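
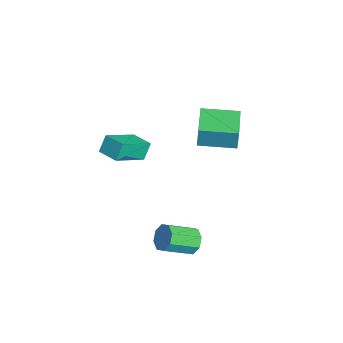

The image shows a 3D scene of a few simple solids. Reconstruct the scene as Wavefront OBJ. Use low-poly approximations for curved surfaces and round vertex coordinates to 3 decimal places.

v -4.424 2.629 0.468
v -4.341 2.691 1.804
v -3.944 4.752 0.34
v -3.861 4.814 1.676
v -2.399 2.166 0.364
v -2.316 2.228 1.7
v -1.919 4.289 0.236
v -1.836 4.351 1.572
v -0.25 -1.537 3.719
v 0.795 -3.11 4.807
v 0.781 -0.799 3.795
v 1.826 -2.373 4.883
v 0.114 -1.947 2.777
v 1.159 -3.521 3.865
v 1.145 -1.21 2.853
v 2.19 -2.783 3.941
v 3.292 0.967 -2.37
v 3.557 0.618 -3.086
v 3.893 -0.975 -2.187
v 3.628 -0.627 -1.47
v 4.033 0.902 -2.76
v 4.368 -0.691 -1.861
v 4.075 1.224 -2.206
v 4.41 -0.369 -1.306
v 3.658 1.395 -1.747
v 3.994 -0.198 -0.847
v 3.027 1.315 -1.653
v 3.363 -0.278 -0.754
v 2.552 1.031 -1.979
v 2.887 -0.562 -1.08
v 2.51 0.709 -2.534
v 2.845 -0.884 -1.634
v 2.926 0.538 -2.993
v 3.262 -1.055 -2.093
f 2 4 1
f 5 2 1
f 1 4 3
f 3 5 1
f 2 8 4
f 6 2 5
f 6 8 2
f 4 8 3
f 7 5 3
f 3 8 7
f 7 6 5
f 8 6 7
f 10 12 9
f 13 10 9
f 9 12 11
f 11 13 9
f 10 16 12
f 14 10 13
f 14 16 10
f 12 16 11
f 15 13 11
f 11 16 15
f 15 14 13
f 16 14 15
f 18 17 21
f 18 21 19
f 19 21 22
f 19 22 20
f 21 17 23
f 21 23 22
f 22 23 24
f 22 24 20
f 23 17 25
f 23 25 24
f 24 25 26
f 24 26 20
f 25 17 27
f 25 27 26
f 26 27 28
f 26 28 20
f 27 17 29
f 27 29 28
f 28 29 30
f 28 30 20
f 29 17 31
f 29 31 30
f 30 31 32
f 30 32 20
f 31 17 33
f 31 33 32
f 32 33 34
f 32 34 20
f 33 17 18
f 33 18 34
f 34 18 19
f 34 19 20



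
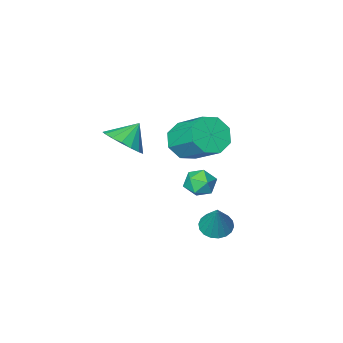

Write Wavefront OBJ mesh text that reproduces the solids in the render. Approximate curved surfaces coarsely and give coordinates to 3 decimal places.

v -2.761 -1.353 -3.654
v -2.288 -1.026 -4.225
v -1.872 -2.294 -3.455
v -1.399 -1.967 -4.026
v -1.514 -1.579 -3.325
v -2.064 -0.998 -3.448
v -2.096 -2.322 -4.232
v -2.646 -1.741 -4.355
v -1.878 -1.626 -4.582
v -1.517 -1.166 -4.021
v -2.643 -2.154 -3.659
v -2.282 -1.694 -3.098
v -0.181 2.829 -3.216
v 0.416 2.412 -3.174
v 0.241 3.591 -1.664
v 0.523 2.675 -3.332
v 0.49 2.969 -3.467
v 0.325 3.235 -3.552
v 0.059 3.42 -3.571
v -0.255 3.489 -3.52
v -0.553 3.427 -3.408
v -0.778 3.247 -3.259
v -0.885 2.984 -3.101
v -0.852 2.69 -2.966
v -0.687 2.424 -2.88
v -0.421 2.238 -2.861
v -0.107 2.17 -2.913
v 0.191 2.231 -3.024
v 2.915 0.645 1.537
v 3.636 0.473 2.193
v 2.105 0.555 2.403
v 3.589 0.944 2.197
v 3.387 1.347 2.05
v 3.078 1.589 1.786
v 2.731 1.615 1.464
v 2.426 1.418 1.159
v 2.234 1.044 0.94
v 2.197 0.579 0.858
v 2.325 0.129 0.932
v 2.589 -0.203 1.144
v 2.927 -0.341 1.446
v 3.262 -0.253 1.769
v 3.518 0.041 2.038
v -2.04 -2.741 -1.727
v -1.24 -3.042 -1.135
v -1.5 -1.419 0.04
v -2.3 -1.119 -0.553
v -1.014 -2.571 -1.736
v -1.274 -0.948 -0.561
v -1.389 -2.2 -2.331
v -1.65 -0.577 -1.157
v -2.146 -2.146 -2.573
v -2.406 -0.523 -1.399
v -2.84 -2.441 -2.32
v -3.1 -0.818 -1.145
v -3.066 -2.912 -1.719
v -3.326 -1.289 -0.544
v -2.69 -3.283 -1.123
v -2.951 -1.66 0.051
v -1.934 -3.337 -0.881
v -2.194 -1.714 0.293
f 1 12 6
f 1 6 2
f 1 2 8
f 1 8 11
f 1 11 12
f 2 6 10
f 6 12 5
f 12 11 3
f 11 8 7
f 8 2 9
f 4 10 5
f 4 5 3
f 4 3 7
f 4 7 9
f 4 9 10
f 5 10 6
f 3 5 12
f 7 3 11
f 9 7 8
f 10 9 2
f 14 13 16
f 14 16 15
f 16 13 17
f 16 17 15
f 17 13 18
f 17 18 15
f 18 13 19
f 18 19 15
f 19 13 20
f 19 20 15
f 20 13 21
f 20 21 15
f 21 13 22
f 21 22 15
f 22 13 23
f 22 23 15
f 23 13 24
f 23 24 15
f 24 13 25
f 24 25 15
f 25 13 26
f 25 26 15
f 26 13 27
f 26 27 15
f 27 13 28
f 27 28 15
f 28 13 14
f 28 14 15
f 30 29 32
f 30 32 31
f 32 29 33
f 32 33 31
f 33 29 34
f 33 34 31
f 34 29 35
f 34 35 31
f 35 29 36
f 35 36 31
f 36 29 37
f 36 37 31
f 37 29 38
f 37 38 31
f 38 29 39
f 38 39 31
f 39 29 40
f 39 40 31
f 40 29 41
f 40 41 31
f 41 29 42
f 41 42 31
f 42 29 43
f 42 43 31
f 43 29 30
f 43 30 31
f 45 44 48
f 45 48 46
f 46 48 49
f 46 49 47
f 48 44 50
f 48 50 49
f 49 50 51
f 49 51 47
f 50 44 52
f 50 52 51
f 51 52 53
f 51 53 47
f 52 44 54
f 52 54 53
f 53 54 55
f 53 55 47
f 54 44 56
f 54 56 55
f 55 56 57
f 55 57 47
f 56 44 58
f 56 58 57
f 57 58 59
f 57 59 47
f 58 44 60
f 58 60 59
f 59 60 61
f 59 61 47
f 60 44 45
f 60 45 61
f 61 45 46
f 61 46 47



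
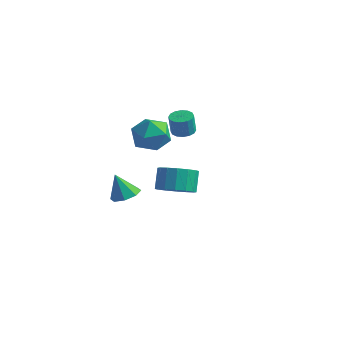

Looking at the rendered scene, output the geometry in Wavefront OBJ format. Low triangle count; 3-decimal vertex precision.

v -1.93 -1.5 -0.772
v -1.208 -1.686 -0.454
v -2.51 -1.56 0.512
v -1.309 -1.075 -0.472
v -1.774 -0.713 -0.665
v -2.33 -0.812 -0.921
v -2.651 -1.314 -1.089
v -2.55 -1.926 -1.072
v -2.086 -2.288 -0.879
v -1.53 -2.189 -0.623
v -1.411 2.992 1.564
v -0.772 2.994 1.597
v -0.83 2.87 2.709
v -1.469 2.868 2.676
v -0.861 3.312 1.628
v -0.918 3.188 2.74
v -1.097 3.544 1.642
v -1.154 3.42 2.754
v -1.417 3.628 1.635
v -1.474 3.504 2.747
v -1.736 3.542 1.609
v -1.793 3.418 2.72
v -1.968 3.308 1.571
v -2.025 3.184 2.682
v -2.05 2.99 1.531
v -2.108 2.866 2.643
v -1.962 2.672 1.5
v -2.019 2.548 2.612
v -1.726 2.44 1.486
v -1.783 2.316 2.598
v -1.406 2.356 1.493
v -1.463 2.232 2.605
v -1.087 2.442 1.52
v -1.144 2.318 2.631
v -0.855 2.676 1.558
v -0.912 2.552 2.669
v -2.193 0.716 3.379
v -1.715 1.127 2.46
v -1.285 -0.827 3.16
v -0.807 -0.416 2.241
v -0.543 0.001 3.24
v -1.104 0.954 3.375
v -1.896 -0.654 2.245
v -2.457 0.299 2.38
v -1.532 0.28 1.759
v -0.696 0.685 2.374
v -2.304 -0.385 3.246
v -1.468 0.02 3.861
v 2.295 -3.674 2.394
v 3.221 -3.625 2.64
v 2.932 -2.936 3.592
v 2.005 -2.986 3.346
v 3.148 -3.238 2.337
v 2.859 -2.549 3.289
v 2.846 -2.968 2.05
v 2.556 -2.279 3.002
v 2.396 -2.887 1.855
v 2.107 -2.198 2.807
v 1.919 -3.017 1.804
v 1.63 -2.328 2.756
v 1.543 -3.323 1.912
v 1.254 -2.634 2.863
v 1.368 -3.724 2.148
v 1.079 -3.035 3.1
v 1.441 -4.111 2.451
v 1.152 -3.422 3.403
v 1.744 -4.381 2.738
v 1.454 -3.692 3.69
v 2.193 -4.462 2.933
v 1.904 -3.773 3.885
v 2.67 -4.332 2.984
v 2.381 -3.643 3.936
v 3.046 -4.026 2.877
v 2.757 -3.337 3.828
f 2 1 4
f 2 4 3
f 4 1 5
f 4 5 3
f 5 1 6
f 5 6 3
f 6 1 7
f 6 7 3
f 7 1 8
f 7 8 3
f 8 1 9
f 8 9 3
f 9 1 10
f 9 10 3
f 10 1 2
f 10 2 3
f 12 11 15
f 12 15 13
f 13 15 16
f 13 16 14
f 15 11 17
f 15 17 16
f 16 17 18
f 16 18 14
f 17 11 19
f 17 19 18
f 18 19 20
f 18 20 14
f 19 11 21
f 19 21 20
f 20 21 22
f 20 22 14
f 21 11 23
f 21 23 22
f 22 23 24
f 22 24 14
f 23 11 25
f 23 25 24
f 24 25 26
f 24 26 14
f 25 11 27
f 25 27 26
f 26 27 28
f 26 28 14
f 27 11 29
f 27 29 28
f 28 29 30
f 28 30 14
f 29 11 31
f 29 31 30
f 30 31 32
f 30 32 14
f 31 11 33
f 31 33 32
f 32 33 34
f 32 34 14
f 33 11 35
f 33 35 34
f 34 35 36
f 34 36 14
f 35 11 12
f 35 12 36
f 36 12 13
f 36 13 14
f 37 48 42
f 37 42 38
f 37 38 44
f 37 44 47
f 37 47 48
f 38 42 46
f 42 48 41
f 48 47 39
f 47 44 43
f 44 38 45
f 40 46 41
f 40 41 39
f 40 39 43
f 40 43 45
f 40 45 46
f 41 46 42
f 39 41 48
f 43 39 47
f 45 43 44
f 46 45 38
f 50 49 53
f 50 53 51
f 51 53 54
f 51 54 52
f 53 49 55
f 53 55 54
f 54 55 56
f 54 56 52
f 55 49 57
f 55 57 56
f 56 57 58
f 56 58 52
f 57 49 59
f 57 59 58
f 58 59 60
f 58 60 52
f 59 49 61
f 59 61 60
f 60 61 62
f 60 62 52
f 61 49 63
f 61 63 62
f 62 63 64
f 62 64 52
f 63 49 65
f 63 65 64
f 64 65 66
f 64 66 52
f 65 49 67
f 65 67 66
f 66 67 68
f 66 68 52
f 67 49 69
f 67 69 68
f 68 69 70
f 68 70 52
f 69 49 71
f 69 71 70
f 70 71 72
f 70 72 52
f 71 49 73
f 71 73 72
f 72 73 74
f 72 74 52
f 73 49 50
f 73 50 74
f 74 50 51
f 74 51 52



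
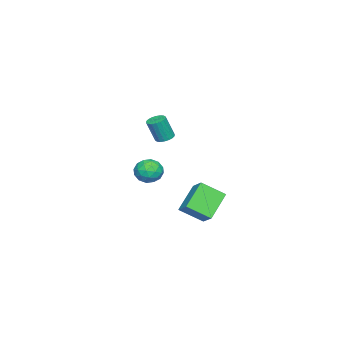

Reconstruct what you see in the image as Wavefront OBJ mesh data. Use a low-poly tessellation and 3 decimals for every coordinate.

v -0.908 -0.089 -4.277
v -2.562 0.17 -2.944
v -1.474 1.279 -5.246
v -3.128 1.539 -3.913
v -0.212 0.701 -3.567
v -1.866 0.961 -2.234
v -0.778 2.07 -4.536
v -2.432 2.329 -3.203
v -0.047 -1.15 -0.533
v 0.465 -0.683 -1.162
v 1.215 -1.757 0.042
v 1.727 -1.29 -0.587
v 1.29 -0.826 0.099
v 0.51 -0.451 -0.257
v 1.17 -1.989 -0.863
v 0.39 -1.614 -1.219
v 1.217 -1.201 -1.366
v 1.291 -0.483 -0.771
v 0.389 -1.957 -0.349
v 0.463 -1.239 0.246
v 0.098 -0.863 -0.898
v 1.582 -1.577 -0.222
v 1.325 -1.304 0.181
v 1.626 -1.03 -0.188
v 0.125 -0.727 -0.366
v 0.426 -0.452 -0.736
v 0.911 -0.537 0.006
v 1.254 -1.988 -0.384
v 1.555 -1.713 -0.754
v 0.054 -1.41 -0.932
v 0.355 -1.136 -1.301
v 0.769 -1.903 -1.126
v 0.841 -0.893 -1.388
v 1.583 -1.25 -1.05
v 1.255 -1.661 -1.212
v 0.797 -1.44 -1.421
v 0.885 -0.471 -1.038
v 1.627 -0.828 -0.7
v 1.37 -0.555 -0.297
v 0.912 -0.335 -0.506
v 1.327 -0.776 -1.158
v 0.053 -1.612 -0.42
v 0.795 -1.969 -0.082
v 0.768 -2.105 -0.614
v 0.31 -1.885 -0.823
v 0.097 -1.19 -0.07
v 0.839 -1.547 0.268
v 0.883 -1 0.301
v 0.425 -0.779 0.092
v 0.353 -1.664 0.038
v 2.044 0.335 2.856
v 2.45 0.762 2.884
v 2.782 0.353 4.331
v 2.376 -0.075 4.304
v 2.232 0.882 2.968
v 2.564 0.473 4.415
v 1.978 0.894 3.03
v 2.309 0.485 4.477
v 1.736 0.796 3.057
v 2.068 0.387 4.505
v 1.555 0.606 3.045
v 1.887 0.196 4.492
v 1.471 0.362 2.995
v 1.803 -0.047 4.443
v 1.501 0.112 2.918
v 1.833 -0.297 4.365
v 1.638 -0.093 2.829
v 1.97 -0.502 4.276
v 1.856 -0.213 2.745
v 2.188 -0.622 4.192
v 2.111 -0.225 2.683
v 2.442 -0.634 4.13
v 2.352 -0.127 2.655
v 2.684 -0.536 4.103
v 2.533 0.064 2.668
v 2.865 -0.346 4.115
v 2.617 0.307 2.717
v 2.949 -0.102 4.165
v 2.587 0.557 2.795
v 2.919 0.148 4.242
f 2 4 1
f 5 2 1
f 1 4 3
f 3 5 1
f 2 8 4
f 6 2 5
f 6 8 2
f 4 8 3
f 7 5 3
f 3 8 7
f 7 6 5
f 8 6 7
f 9 46 25
f 46 20 49
f 25 49 14
f 46 49 25
f 9 25 21
f 25 14 26
f 21 26 10
f 25 26 21
f 9 21 30
f 21 10 31
f 30 31 16
f 21 31 30
f 9 30 42
f 30 16 45
f 42 45 19
f 30 45 42
f 9 42 46
f 42 19 50
f 46 50 20
f 42 50 46
f 10 26 37
f 26 14 40
f 37 40 18
f 26 40 37
f 14 49 27
f 49 20 48
f 27 48 13
f 49 48 27
f 20 50 47
f 50 19 43
f 47 43 11
f 50 43 47
f 19 45 44
f 45 16 32
f 44 32 15
f 45 32 44
f 16 31 36
f 31 10 33
f 36 33 17
f 31 33 36
f 12 38 24
f 38 18 39
f 24 39 13
f 38 39 24
f 12 24 22
f 24 13 23
f 22 23 11
f 24 23 22
f 12 22 29
f 22 11 28
f 29 28 15
f 22 28 29
f 12 29 34
f 29 15 35
f 34 35 17
f 29 35 34
f 12 34 38
f 34 17 41
f 38 41 18
f 34 41 38
f 13 39 27
f 39 18 40
f 27 40 14
f 39 40 27
f 11 23 47
f 23 13 48
f 47 48 20
f 23 48 47
f 15 28 44
f 28 11 43
f 44 43 19
f 28 43 44
f 17 35 36
f 35 15 32
f 36 32 16
f 35 32 36
f 18 41 37
f 41 17 33
f 37 33 10
f 41 33 37
f 52 51 55
f 52 55 53
f 53 55 56
f 53 56 54
f 55 51 57
f 55 57 56
f 56 57 58
f 56 58 54
f 57 51 59
f 57 59 58
f 58 59 60
f 58 60 54
f 59 51 61
f 59 61 60
f 60 61 62
f 60 62 54
f 61 51 63
f 61 63 62
f 62 63 64
f 62 64 54
f 63 51 65
f 63 65 64
f 64 65 66
f 64 66 54
f 65 51 67
f 65 67 66
f 66 67 68
f 66 68 54
f 67 51 69
f 67 69 68
f 68 69 70
f 68 70 54
f 69 51 71
f 69 71 70
f 70 71 72
f 70 72 54
f 71 51 73
f 71 73 72
f 72 73 74
f 72 74 54
f 73 51 75
f 73 75 74
f 74 75 76
f 74 76 54
f 75 51 77
f 75 77 76
f 76 77 78
f 76 78 54
f 77 51 79
f 77 79 78
f 78 79 80
f 78 80 54
f 79 51 52
f 79 52 80
f 80 52 53
f 80 53 54



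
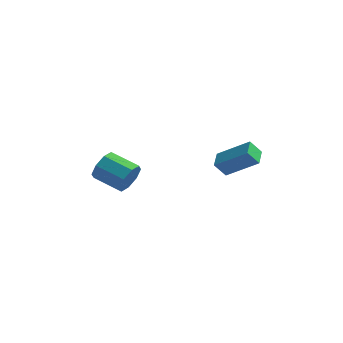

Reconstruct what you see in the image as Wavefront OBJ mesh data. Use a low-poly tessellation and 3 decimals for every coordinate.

v -2.557 -3.144 -4.174
v -2.2 -2.744 -3.341
v -3.886 -2.377 -2.794
v -4.243 -2.776 -3.626
v -2.271 -2.237 -3.899
v -3.956 -1.869 -3.352
v -2.509 -2.26 -4.618
v -4.195 -1.893 -4.071
v -2.776 -2.801 -5.076
v -4.461 -2.434 -4.529
v -2.914 -3.543 -5.006
v -4.6 -3.176 -4.459
v -2.844 -4.051 -4.448
v -4.529 -3.683 -3.901
v -2.605 -4.027 -3.729
v -4.291 -3.66 -3.182
v -2.339 -3.486 -3.271
v -4.024 -3.119 -2.724
v 1.857 -2.469 -2.705
v 3.65 -2.471 -1.447
v 1.693 -1.397 -2.47
v 3.486 -1.399 -1.212
v 2.434 -2.201 -3.528
v 4.227 -2.203 -2.27
v 2.27 -1.129 -3.293
v 4.063 -1.131 -2.035
f 2 1 5
f 2 5 3
f 3 5 6
f 3 6 4
f 5 1 7
f 5 7 6
f 6 7 8
f 6 8 4
f 7 1 9
f 7 9 8
f 8 9 10
f 8 10 4
f 9 1 11
f 9 11 10
f 10 11 12
f 10 12 4
f 11 1 13
f 11 13 12
f 12 13 14
f 12 14 4
f 13 1 15
f 13 15 14
f 14 15 16
f 14 16 4
f 15 1 17
f 15 17 16
f 16 17 18
f 16 18 4
f 17 1 2
f 17 2 18
f 18 2 3
f 18 3 4
f 20 22 19
f 23 20 19
f 19 22 21
f 21 23 19
f 20 26 22
f 24 20 23
f 24 26 20
f 22 26 21
f 25 23 21
f 21 26 25
f 25 24 23
f 26 24 25



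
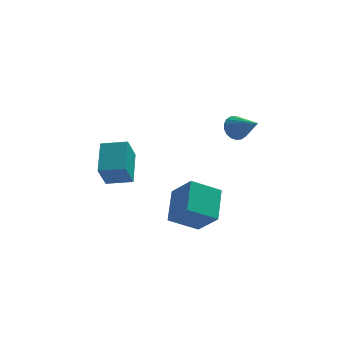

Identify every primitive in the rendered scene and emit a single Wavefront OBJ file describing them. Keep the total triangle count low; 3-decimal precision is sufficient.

v 1.167 -3.933 -1.803
v 1.355 -2.543 -0.933
v 0.414 -3.197 -2.815
v 0.602 -1.808 -1.944
v 2.398 -3.652 -2.516
v 2.586 -2.263 -1.645
v 1.645 -2.917 -3.527
v 1.833 -1.527 -2.657
v -2.049 -2.031 -1.345
v -2.342 -2.643 -0.271
v -1.966 -0.635 -0.527
v -2.259 -1.246 0.546
v -0.941 -2.214 -1.146
v -1.234 -2.825 -0.073
v -0.858 -0.817 -0.329
v -1.151 -1.429 0.745
v 3.074 -3.32 2.446
v 3.552 -2.976 2.334
v 3.866 -4.2 3.134
v 3.461 -2.878 2.565
v 3.293 -2.867 2.772
v 3.082 -2.946 2.915
v 2.868 -3.099 2.965
v 2.696 -3.296 2.911
v 2.598 -3.497 2.766
v 2.595 -3.664 2.557
v 2.686 -3.762 2.326
v 2.854 -3.773 2.119
v 3.066 -3.694 1.977
v 3.279 -3.541 1.927
v 3.451 -3.344 1.98
v 3.549 -3.142 2.125
f 2 4 1
f 5 2 1
f 1 4 3
f 3 5 1
f 2 8 4
f 6 2 5
f 6 8 2
f 4 8 3
f 7 5 3
f 3 8 7
f 7 6 5
f 8 6 7
f 10 12 9
f 13 10 9
f 9 12 11
f 11 13 9
f 10 16 12
f 14 10 13
f 14 16 10
f 12 16 11
f 15 13 11
f 11 16 15
f 15 14 13
f 16 14 15
f 18 17 20
f 18 20 19
f 20 17 21
f 20 21 19
f 21 17 22
f 21 22 19
f 22 17 23
f 22 23 19
f 23 17 24
f 23 24 19
f 24 17 25
f 24 25 19
f 25 17 26
f 25 26 19
f 26 17 27
f 26 27 19
f 27 17 28
f 27 28 19
f 28 17 29
f 28 29 19
f 29 17 30
f 29 30 19
f 30 17 31
f 30 31 19
f 31 17 32
f 31 32 19
f 32 17 18
f 32 18 19



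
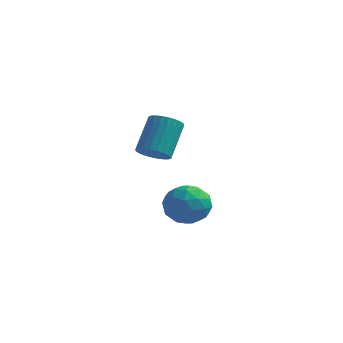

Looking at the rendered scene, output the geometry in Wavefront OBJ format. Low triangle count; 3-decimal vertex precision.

v 1.684 -2.736 -0.382
v 2.169 -3.17 -1.275
v 0.691 -4.21 -0.205
v 1.176 -4.644 -1.098
v 1.753 -4.508 -0.167
v 2.367 -3.597 -0.276
v 0.493 -3.783 -1.204
v 1.107 -2.872 -1.313
v 1.432 -3.817 -1.782
v 2.212 -4.265 -1.141
v 0.648 -3.115 -0.339
v 1.428 -3.563 0.302
v 2.014 -2.824 -0.844
v 0.846 -4.556 -0.636
v 1.186 -4.477 -0.089
v 1.471 -4.732 -0.613
v 2.131 -3.075 -0.257
v 2.415 -3.33 -0.782
v 2.171 -4.116 -0.13
v 0.445 -4.05 -0.698
v 0.729 -4.305 -1.223
v 1.389 -2.648 -0.867
v 1.674 -2.903 -1.391
v 0.689 -3.264 -1.35
v 1.866 -3.459 -1.667
v 1.282 -4.325 -1.563
v 0.88 -3.819 -1.625
v 1.241 -3.284 -1.69
v 2.324 -3.722 -1.29
v 1.74 -4.589 -1.186
v 2.08 -4.509 -0.639
v 2.44 -3.973 -0.703
v 1.891 -4.102 -1.589
v 1.12 -2.791 -0.294
v 0.536 -3.658 -0.19
v 0.42 -3.407 -0.777
v 0.78 -2.871 -0.841
v 1.578 -3.055 0.083
v 0.994 -3.921 0.187
v 1.619 -4.096 0.21
v 1.98 -3.561 0.145
v 0.969 -3.278 0.109
v -2.61 0.559 0.17
v -1.898 0.215 0.451
v -1.937 1.477 2.092
v -2.65 1.821 1.81
v -1.782 0.459 0.266
v -1.821 1.721 1.907
v -1.792 0.719 0.066
v -1.831 1.98 1.707
v -1.927 0.954 -0.118
v -1.966 2.216 1.523
v -2.166 1.129 -0.258
v -2.205 2.391 1.383
v -2.472 1.218 -0.333
v -2.512 2.479 1.307
v -2.8 1.206 -0.332
v -2.839 2.467 1.309
v -3.099 1.095 -0.254
v -3.138 2.357 1.386
v -3.323 0.903 -0.112
v -3.362 2.165 1.529
v -3.439 0.659 0.073
v -3.478 1.921 1.714
v -3.429 0.4 0.273
v -3.468 1.661 1.914
v -3.294 0.164 0.457
v -3.333 1.426 2.098
v -3.055 -0.011 0.597
v -3.094 1.251 2.238
v -2.748 -0.099 0.673
v -2.788 1.162 2.313
v -2.421 -0.087 0.671
v -2.46 1.174 2.312
v -2.122 0.023 0.594
v -2.161 1.285 2.234
f 1 38 17
f 38 12 41
f 17 41 6
f 38 41 17
f 1 17 13
f 17 6 18
f 13 18 2
f 17 18 13
f 1 13 22
f 13 2 23
f 22 23 8
f 13 23 22
f 1 22 34
f 22 8 37
f 34 37 11
f 22 37 34
f 1 34 38
f 34 11 42
f 38 42 12
f 34 42 38
f 2 18 29
f 18 6 32
f 29 32 10
f 18 32 29
f 6 41 19
f 41 12 40
f 19 40 5
f 41 40 19
f 12 42 39
f 42 11 35
f 39 35 3
f 42 35 39
f 11 37 36
f 37 8 24
f 36 24 7
f 37 24 36
f 8 23 28
f 23 2 25
f 28 25 9
f 23 25 28
f 4 30 16
f 30 10 31
f 16 31 5
f 30 31 16
f 4 16 14
f 16 5 15
f 14 15 3
f 16 15 14
f 4 14 21
f 14 3 20
f 21 20 7
f 14 20 21
f 4 21 26
f 21 7 27
f 26 27 9
f 21 27 26
f 4 26 30
f 26 9 33
f 30 33 10
f 26 33 30
f 5 31 19
f 31 10 32
f 19 32 6
f 31 32 19
f 3 15 39
f 15 5 40
f 39 40 12
f 15 40 39
f 7 20 36
f 20 3 35
f 36 35 11
f 20 35 36
f 9 27 28
f 27 7 24
f 28 24 8
f 27 24 28
f 10 33 29
f 33 9 25
f 29 25 2
f 33 25 29
f 44 43 47
f 44 47 45
f 45 47 48
f 45 48 46
f 47 43 49
f 47 49 48
f 48 49 50
f 48 50 46
f 49 43 51
f 49 51 50
f 50 51 52
f 50 52 46
f 51 43 53
f 51 53 52
f 52 53 54
f 52 54 46
f 53 43 55
f 53 55 54
f 54 55 56
f 54 56 46
f 55 43 57
f 55 57 56
f 56 57 58
f 56 58 46
f 57 43 59
f 57 59 58
f 58 59 60
f 58 60 46
f 59 43 61
f 59 61 60
f 60 61 62
f 60 62 46
f 61 43 63
f 61 63 62
f 62 63 64
f 62 64 46
f 63 43 65
f 63 65 64
f 64 65 66
f 64 66 46
f 65 43 67
f 65 67 66
f 66 67 68
f 66 68 46
f 67 43 69
f 67 69 68
f 68 69 70
f 68 70 46
f 69 43 71
f 69 71 70
f 70 71 72
f 70 72 46
f 71 43 73
f 71 73 72
f 72 73 74
f 72 74 46
f 73 43 75
f 73 75 74
f 74 75 76
f 74 76 46
f 75 43 44
f 75 44 76
f 76 44 45
f 76 45 46



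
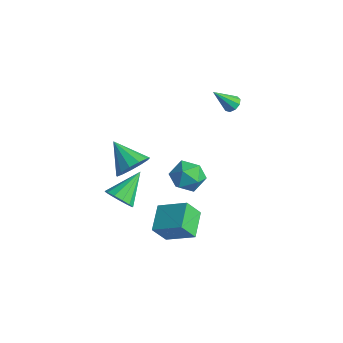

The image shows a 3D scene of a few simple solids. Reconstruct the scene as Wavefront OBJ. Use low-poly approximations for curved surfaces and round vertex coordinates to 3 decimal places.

v -2.07 3.218 -3.357
v -1.337 2.82 -2.618
v -2.003 1.66 -4.262
v -1.27 1.262 -3.523
v -2.327 1.438 -3.219
v -2.369 2.402 -2.66
v -0.971 2.078 -4.22
v -1.013 3.042 -3.661
v -0.658 2.116 -3.151
v -1.496 1.72 -2.533
v -1.844 2.76 -4.347
v -2.682 2.364 -3.729
v 0.632 -0.909 -3.049
v 0.342 -1.616 -1.924
v 2.066 -0.136 -2.194
v 1.777 -0.844 -1.069
v 1.603 -2.136 -3.571
v 1.314 -2.844 -2.446
v 3.038 -1.364 -2.716
v 2.748 -2.071 -1.591
v -0.08 -2.89 1.951
v 0.365 -3.482 2.667
v -1.66 -2.87 2.949
v 0.47 -2.932 2.821
v 0.4 -2.369 2.699
v 0.178 -1.971 2.339
v -0.126 -1.866 1.856
v -0.415 -2.085 1.403
v -0.598 -2.56 1.124
v -0.616 -3.14 1.107
v -0.463 -3.641 1.359
v -0.189 -3.903 1.798
v 0.12 -3.844 2.285
v -0.266 4.139 2.757
v 0.22 4.215 3.024
v -0.794 3.221 3.983
v -0.028 4.49 3.122
v -0.388 4.6 3.049
v -0.69 4.494 2.84
v -0.794 4.222 2.591
v -0.651 3.911 2.42
v -0.328 3.706 2.407
v 0.025 3.704 2.557
v 0.241 3.905 2.801
v -3.032 -1.509 -4.098
v -2.132 -1.515 -3.865
v -3.308 0.249 -2.982
v -2.167 -1.239 -4.309
v -2.478 -1.049 -4.686
v -2.964 -1.004 -4.876
v -3.472 -1.12 -4.819
v -3.84 -1.359 -4.533
v -3.952 -1.646 -4.109
v -3.771 -1.889 -3.681
v -3.356 -2.012 -3.386
v -2.838 -1.974 -3.316
v -2.382 -1.789 -3.495
f 1 12 6
f 1 6 2
f 1 2 8
f 1 8 11
f 1 11 12
f 2 6 10
f 6 12 5
f 12 11 3
f 11 8 7
f 8 2 9
f 4 10 5
f 4 5 3
f 4 3 7
f 4 7 9
f 4 9 10
f 5 10 6
f 3 5 12
f 7 3 11
f 9 7 8
f 10 9 2
f 14 16 13
f 17 14 13
f 13 16 15
f 15 17 13
f 14 20 16
f 18 14 17
f 18 20 14
f 16 20 15
f 19 17 15
f 15 20 19
f 19 18 17
f 20 18 19
f 22 21 24
f 22 24 23
f 24 21 25
f 24 25 23
f 25 21 26
f 25 26 23
f 26 21 27
f 26 27 23
f 27 21 28
f 27 28 23
f 28 21 29
f 28 29 23
f 29 21 30
f 29 30 23
f 30 21 31
f 30 31 23
f 31 21 32
f 31 32 23
f 32 21 33
f 32 33 23
f 33 21 22
f 33 22 23
f 35 34 37
f 35 37 36
f 37 34 38
f 37 38 36
f 38 34 39
f 38 39 36
f 39 34 40
f 39 40 36
f 40 34 41
f 40 41 36
f 41 34 42
f 41 42 36
f 42 34 43
f 42 43 36
f 43 34 44
f 43 44 36
f 44 34 35
f 44 35 36
f 46 45 48
f 46 48 47
f 48 45 49
f 48 49 47
f 49 45 50
f 49 50 47
f 50 45 51
f 50 51 47
f 51 45 52
f 51 52 47
f 52 45 53
f 52 53 47
f 53 45 54
f 53 54 47
f 54 45 55
f 54 55 47
f 55 45 56
f 55 56 47
f 56 45 57
f 56 57 47
f 57 45 46
f 57 46 47



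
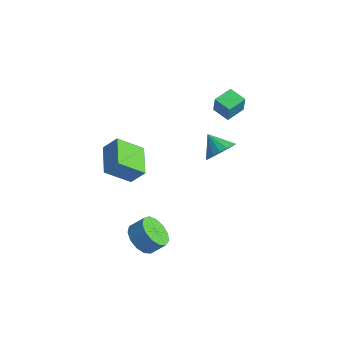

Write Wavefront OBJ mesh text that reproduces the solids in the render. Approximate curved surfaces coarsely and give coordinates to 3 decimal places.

v 3.053 -4.031 -3.762
v 3.903 -4.165 -4.311
v 4.456 -3.624 -3.587
v 3.607 -3.489 -3.038
v 3.666 -3.675 -4.496
v 4.219 -3.134 -3.772
v 3.235 -3.298 -4.448
v 3.788 -2.757 -3.724
v 2.746 -3.154 -4.183
v 3.3 -2.612 -3.459
v 2.355 -3.288 -3.783
v 2.908 -2.746 -3.059
v 2.185 -3.657 -3.378
v 2.739 -3.116 -2.653
v 2.291 -4.146 -3.094
v 2.845 -3.605 -2.37
v 2.639 -4.598 -3.022
v 3.193 -4.056 -2.298
v 3.119 -4.869 -3.185
v 3.672 -4.328 -2.461
v 3.577 -4.875 -3.532
v 4.131 -4.334 -2.808
v 3.869 -4.612 -3.951
v 4.423 -4.071 -3.227
v 1.745 2.859 1.89
v 1.978 2.72 3.008
v 1.775 4.06 2.034
v 2.008 3.921 3.152
v 2.812 2.859 1.668
v 3.045 2.72 2.786
v 2.842 4.06 1.812
v 3.075 3.921 2.93
v 1.895 -3.56 0.09
v 1.108 -4.733 1.206
v 0.552 -2.311 0.458
v -0.234 -3.484 1.573
v 2.534 -3.136 0.987
v 1.748 -4.309 2.102
v 1.192 -1.887 1.354
v 0.405 -3.06 2.47
v 3.006 2.157 -0.525
v 3.556 2.021 0.251
v 1.914 2.243 0.265
v 3.553 2.477 0.197
v 3.424 2.86 -0.022
v 3.2 3.082 -0.357
v 2.932 3.092 -0.729
v 2.68 2.888 -1.055
v 2.503 2.516 -1.259
v 2.441 2.062 -1.295
v 2.509 1.63 -1.155
v 2.69 1.319 -0.87
v 2.944 1.199 -0.506
v 3.212 1.299 -0.146
v 3.433 1.596 0.127
f 2 1 5
f 2 5 3
f 3 5 6
f 3 6 4
f 5 1 7
f 5 7 6
f 6 7 8
f 6 8 4
f 7 1 9
f 7 9 8
f 8 9 10
f 8 10 4
f 9 1 11
f 9 11 10
f 10 11 12
f 10 12 4
f 11 1 13
f 11 13 12
f 12 13 14
f 12 14 4
f 13 1 15
f 13 15 14
f 14 15 16
f 14 16 4
f 15 1 17
f 15 17 16
f 16 17 18
f 16 18 4
f 17 1 19
f 17 19 18
f 18 19 20
f 18 20 4
f 19 1 21
f 19 21 20
f 20 21 22
f 20 22 4
f 21 1 23
f 21 23 22
f 22 23 24
f 22 24 4
f 23 1 2
f 23 2 24
f 24 2 3
f 24 3 4
f 26 28 25
f 29 26 25
f 25 28 27
f 27 29 25
f 26 32 28
f 30 26 29
f 30 32 26
f 28 32 27
f 31 29 27
f 27 32 31
f 31 30 29
f 32 30 31
f 34 36 33
f 37 34 33
f 33 36 35
f 35 37 33
f 34 40 36
f 38 34 37
f 38 40 34
f 36 40 35
f 39 37 35
f 35 40 39
f 39 38 37
f 40 38 39
f 42 41 44
f 42 44 43
f 44 41 45
f 44 45 43
f 45 41 46
f 45 46 43
f 46 41 47
f 46 47 43
f 47 41 48
f 47 48 43
f 48 41 49
f 48 49 43
f 49 41 50
f 49 50 43
f 50 41 51
f 50 51 43
f 51 41 52
f 51 52 43
f 52 41 53
f 52 53 43
f 53 41 54
f 53 54 43
f 54 41 55
f 54 55 43
f 55 41 42
f 55 42 43



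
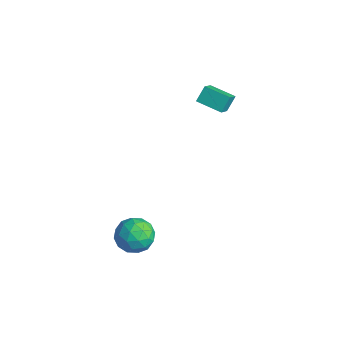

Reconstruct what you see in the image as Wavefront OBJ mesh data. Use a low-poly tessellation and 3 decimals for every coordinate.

v -4.096 2.234 3.126
v -4.245 2.837 3.845
v -2.907 2.888 2.825
v -3.056 3.491 3.544
v -3.464 1.449 3.916
v -3.613 2.052 4.635
v -2.275 2.103 3.615
v -2.424 2.706 4.334
v -2.058 -3.271 -1.626
v -1.756 -2.832 -2.532
v -0.744 -4.348 -1.708
v -0.442 -3.909 -2.614
v -0.362 -3.368 -1.716
v -1.175 -2.703 -1.665
v -1.325 -4.477 -2.575
v -2.138 -3.812 -2.524
v -1.303 -3.578 -3.119
v -0.708 -2.892 -2.588
v -1.792 -4.288 -1.652
v -1.197 -3.602 -1.121
v -2.022 -2.957 -2.071
v -0.478 -4.223 -2.169
v -0.431 -3.905 -1.641
v -0.253 -3.647 -2.173
v -1.681 -2.881 -1.562
v -1.503 -2.623 -2.095
v -0.684 -2.938 -1.615
v -0.997 -4.557 -2.145
v -0.819 -4.299 -2.678
v -2.247 -3.533 -2.067
v -2.069 -3.275 -2.599
v -1.816 -4.242 -2.625
v -1.578 -3.137 -2.949
v -0.806 -3.77 -2.998
v -1.325 -4.104 -2.974
v -1.803 -3.713 -2.944
v -1.228 -2.734 -2.637
v -0.456 -3.367 -2.686
v -0.409 -3.05 -2.158
v -0.887 -2.658 -2.128
v -0.962 -3.173 -2.982
v -2.044 -3.813 -1.554
v -1.272 -4.446 -1.603
v -1.613 -4.522 -2.112
v -2.091 -4.13 -2.082
v -1.694 -3.41 -1.242
v -0.922 -4.043 -1.291
v -0.697 -3.467 -1.296
v -1.175 -3.076 -1.266
v -1.538 -4.007 -1.258
f 2 4 1
f 5 2 1
f 1 4 3
f 3 5 1
f 2 8 4
f 6 2 5
f 6 8 2
f 4 8 3
f 7 5 3
f 3 8 7
f 7 6 5
f 8 6 7
f 9 46 25
f 46 20 49
f 25 49 14
f 46 49 25
f 9 25 21
f 25 14 26
f 21 26 10
f 25 26 21
f 9 21 30
f 21 10 31
f 30 31 16
f 21 31 30
f 9 30 42
f 30 16 45
f 42 45 19
f 30 45 42
f 9 42 46
f 42 19 50
f 46 50 20
f 42 50 46
f 10 26 37
f 26 14 40
f 37 40 18
f 26 40 37
f 14 49 27
f 49 20 48
f 27 48 13
f 49 48 27
f 20 50 47
f 50 19 43
f 47 43 11
f 50 43 47
f 19 45 44
f 45 16 32
f 44 32 15
f 45 32 44
f 16 31 36
f 31 10 33
f 36 33 17
f 31 33 36
f 12 38 24
f 38 18 39
f 24 39 13
f 38 39 24
f 12 24 22
f 24 13 23
f 22 23 11
f 24 23 22
f 12 22 29
f 22 11 28
f 29 28 15
f 22 28 29
f 12 29 34
f 29 15 35
f 34 35 17
f 29 35 34
f 12 34 38
f 34 17 41
f 38 41 18
f 34 41 38
f 13 39 27
f 39 18 40
f 27 40 14
f 39 40 27
f 11 23 47
f 23 13 48
f 47 48 20
f 23 48 47
f 15 28 44
f 28 11 43
f 44 43 19
f 28 43 44
f 17 35 36
f 35 15 32
f 36 32 16
f 35 32 36
f 18 41 37
f 41 17 33
f 37 33 10
f 41 33 37



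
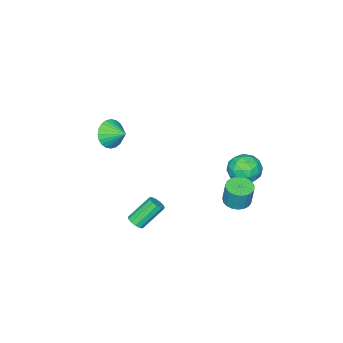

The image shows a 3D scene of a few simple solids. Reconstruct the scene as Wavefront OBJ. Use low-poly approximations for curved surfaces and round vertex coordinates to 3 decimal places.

v -2.392 3.468 -4.277
v -1.583 3.734 -4.398
v -1.46 4.038 -2.904
v -2.268 3.772 -2.783
v -1.768 4.037 -4.444
v -1.645 4.34 -2.95
v -2.062 4.241 -4.461
v -1.938 4.544 -2.967
v -2.412 4.311 -4.447
v -2.289 4.615 -2.952
v -2.759 4.236 -4.403
v -2.635 4.539 -2.908
v -3.042 4.028 -4.337
v -2.919 4.331 -2.843
v -3.213 3.723 -4.261
v -3.09 4.027 -2.767
v -3.242 3.374 -4.188
v -3.118 3.678 -2.693
v -3.124 3.042 -4.13
v -3 3.345 -2.636
v -2.879 2.783 -4.098
v -2.756 3.086 -2.603
v -2.55 2.642 -4.096
v -2.427 2.946 -2.602
v -2.194 2.645 -4.126
v -2.07 2.949 -2.632
v -1.872 2.79 -4.182
v -1.748 3.093 -2.688
v -1.639 3.052 -4.255
v -1.516 3.356 -2.76
v -1.537 3.386 -4.331
v -1.414 3.69 -2.837
v -4.436 3.451 -1.894
v -4.028 3.923 -2.843
v -3.412 1.957 -2.197
v -3.004 2.429 -3.146
v -2.716 2.852 -2.132
v -3.349 3.775 -1.945
v -4.091 2.105 -3.095
v -4.724 3.028 -2.908
v -3.815 3.091 -3.585
v -2.965 3.553 -2.99
v -4.475 2.327 -2.05
v -3.625 2.789 -1.455
v -4.322 3.819 -2.342
v -3.118 2.061 -2.698
v -2.949 2.31 -2.102
v -2.709 2.587 -2.66
v -3.923 3.732 -1.814
v -3.683 4.009 -2.372
v -2.912 3.379 -1.954
v -3.757 1.871 -2.668
v -3.517 2.148 -3.226
v -4.731 3.293 -2.38
v -4.491 3.57 -2.938
v -4.528 2.501 -3.086
v -3.957 3.607 -3.336
v -3.355 2.728 -3.514
v -3.994 2.538 -3.484
v -4.366 3.081 -3.374
v -3.457 3.878 -2.986
v -2.855 3 -3.164
v -2.686 3.248 -2.568
v -3.058 3.791 -2.458
v -3.332 3.389 -3.422
v -4.585 2.88 -1.876
v -3.983 2.002 -2.054
v -4.382 2.089 -2.582
v -4.754 2.632 -2.472
v -4.085 3.152 -1.526
v -3.483 2.273 -1.704
v -3.074 2.799 -1.666
v -3.446 3.342 -1.556
v -4.108 2.491 -1.618
v 4.506 1.715 -2.873
v 4.96 1.788 -2.536
v 3.849 2.418 -1.171
v 3.394 2.345 -1.507
v 4.921 2.064 -2.696
v 3.809 2.694 -1.331
v 4.749 2.229 -2.912
v 3.638 2.859 -1.546
v 4.501 2.231 -3.115
v 3.389 2.861 -1.75
v 4.254 2.069 -3.241
v 3.142 2.699 -1.876
v 4.087 1.795 -3.251
v 2.975 2.425 -1.885
v 4.053 1.495 -3.14
v 2.941 2.125 -1.775
v 4.163 1.265 -2.944
v 3.051 1.896 -1.579
v 4.382 1.178 -2.726
v 3.27 1.808 -1.361
v 4.64 1.262 -2.554
v 3.528 1.892 -1.189
v 4.856 1.489 -2.484
v 3.744 2.119 -1.118
v 2.059 -2.377 1.328
v 2.511 -1.977 0.494
v 2.021 -1.243 1.852
v 2.122 -1.945 0.396
v 1.724 -1.979 0.44
v 1.377 -2.073 0.619
v 1.134 -2.214 0.906
v 1.032 -2.379 1.258
v 1.086 -2.545 1.62
v 1.288 -2.684 1.938
v 1.608 -2.777 2.163
v 1.996 -2.809 2.261
v 2.394 -2.776 2.217
v 2.741 -2.681 2.038
v 2.984 -2.541 1.751
v 3.087 -2.375 1.399
v 3.033 -2.21 1.037
v 2.83 -2.07 0.719
f 2 1 5
f 2 5 3
f 3 5 6
f 3 6 4
f 5 1 7
f 5 7 6
f 6 7 8
f 6 8 4
f 7 1 9
f 7 9 8
f 8 9 10
f 8 10 4
f 9 1 11
f 9 11 10
f 10 11 12
f 10 12 4
f 11 1 13
f 11 13 12
f 12 13 14
f 12 14 4
f 13 1 15
f 13 15 14
f 14 15 16
f 14 16 4
f 15 1 17
f 15 17 16
f 16 17 18
f 16 18 4
f 17 1 19
f 17 19 18
f 18 19 20
f 18 20 4
f 19 1 21
f 19 21 20
f 20 21 22
f 20 22 4
f 21 1 23
f 21 23 22
f 22 23 24
f 22 24 4
f 23 1 25
f 23 25 24
f 24 25 26
f 24 26 4
f 25 1 27
f 25 27 26
f 26 27 28
f 26 28 4
f 27 1 29
f 27 29 28
f 28 29 30
f 28 30 4
f 29 1 31
f 29 31 30
f 30 31 32
f 30 32 4
f 31 1 2
f 31 2 32
f 32 2 3
f 32 3 4
f 33 70 49
f 70 44 73
f 49 73 38
f 70 73 49
f 33 49 45
f 49 38 50
f 45 50 34
f 49 50 45
f 33 45 54
f 45 34 55
f 54 55 40
f 45 55 54
f 33 54 66
f 54 40 69
f 66 69 43
f 54 69 66
f 33 66 70
f 66 43 74
f 70 74 44
f 66 74 70
f 34 50 61
f 50 38 64
f 61 64 42
f 50 64 61
f 38 73 51
f 73 44 72
f 51 72 37
f 73 72 51
f 44 74 71
f 74 43 67
f 71 67 35
f 74 67 71
f 43 69 68
f 69 40 56
f 68 56 39
f 69 56 68
f 40 55 60
f 55 34 57
f 60 57 41
f 55 57 60
f 36 62 48
f 62 42 63
f 48 63 37
f 62 63 48
f 36 48 46
f 48 37 47
f 46 47 35
f 48 47 46
f 36 46 53
f 46 35 52
f 53 52 39
f 46 52 53
f 36 53 58
f 53 39 59
f 58 59 41
f 53 59 58
f 36 58 62
f 58 41 65
f 62 65 42
f 58 65 62
f 37 63 51
f 63 42 64
f 51 64 38
f 63 64 51
f 35 47 71
f 47 37 72
f 71 72 44
f 47 72 71
f 39 52 68
f 52 35 67
f 68 67 43
f 52 67 68
f 41 59 60
f 59 39 56
f 60 56 40
f 59 56 60
f 42 65 61
f 65 41 57
f 61 57 34
f 65 57 61
f 76 75 79
f 76 79 77
f 77 79 80
f 77 80 78
f 79 75 81
f 79 81 80
f 80 81 82
f 80 82 78
f 81 75 83
f 81 83 82
f 82 83 84
f 82 84 78
f 83 75 85
f 83 85 84
f 84 85 86
f 84 86 78
f 85 75 87
f 85 87 86
f 86 87 88
f 86 88 78
f 87 75 89
f 87 89 88
f 88 89 90
f 88 90 78
f 89 75 91
f 89 91 90
f 90 91 92
f 90 92 78
f 91 75 93
f 91 93 92
f 92 93 94
f 92 94 78
f 93 75 95
f 93 95 94
f 94 95 96
f 94 96 78
f 95 75 97
f 95 97 96
f 96 97 98
f 96 98 78
f 97 75 76
f 97 76 98
f 98 76 77
f 98 77 78
f 100 99 102
f 100 102 101
f 102 99 103
f 102 103 101
f 103 99 104
f 103 104 101
f 104 99 105
f 104 105 101
f 105 99 106
f 105 106 101
f 106 99 107
f 106 107 101
f 107 99 108
f 107 108 101
f 108 99 109
f 108 109 101
f 109 99 110
f 109 110 101
f 110 99 111
f 110 111 101
f 111 99 112
f 111 112 101
f 112 99 113
f 112 113 101
f 113 99 114
f 113 114 101
f 114 99 115
f 114 115 101
f 115 99 116
f 115 116 101
f 116 99 100
f 116 100 101



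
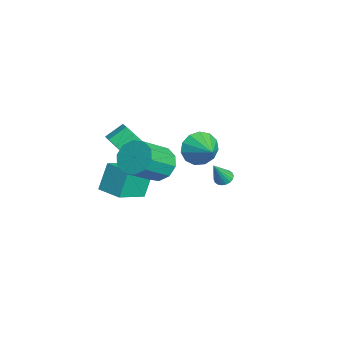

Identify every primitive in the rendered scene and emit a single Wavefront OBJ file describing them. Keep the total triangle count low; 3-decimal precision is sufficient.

v -2.157 -2.506 -3.478
v -2.695 -1.93 -1.927
v -0.991 -1.614 -3.405
v -1.529 -1.038 -1.854
v -1.071 -4.002 -2.546
v -1.609 -3.426 -0.995
v 0.095 -3.11 -2.473
v -0.443 -2.534 -0.922
v -3.618 3.178 -4.434
v -3.151 2.973 -4.688
v -3.162 2.502 -3.046
v -3.074 3.199 -4.603
v -3.105 3.422 -4.484
v -3.238 3.595 -4.356
v -3.446 3.687 -4.243
v -3.689 3.677 -4.168
v -3.917 3.569 -4.146
v -4.086 3.383 -4.181
v -4.162 3.156 -4.266
v -4.131 2.934 -4.384
v -3.998 2.76 -4.512
v -3.79 2.669 -4.625
v -3.548 2.679 -4.7
v -3.32 2.787 -4.722
v 2.496 -1.509 1.549
v 2.83 -2.076 0.718
v 3.758 -3.438 2.02
v 3.424 -2.871 2.851
v 3.289 -1.631 0.857
v 4.217 -2.992 2.159
v 3.446 -1.139 1.26
v 4.374 -2.5 2.562
v 3.24 -0.788 1.773
v 4.168 -2.15 3.075
v 2.75 -0.713 2.201
v 3.677 -2.075 3.503
v 2.162 -0.942 2.38
v 3.09 -2.304 3.682
v 1.703 -1.388 2.241
v 2.631 -2.749 3.543
v 1.546 -1.88 1.838
v 2.474 -3.241 3.14
v 1.752 -2.23 1.325
v 2.68 -3.592 2.627
v 2.243 -2.305 0.897
v 3.17 -3.667 2.199
v 0.877 0.901 1.275
v 1.338 0.543 0.391
v 2.183 1.279 1.805
v 1.211 1.118 0.293
v 0.978 1.624 0.508
v 0.712 1.901 0.966
v 0.499 1.86 1.522
v 0.405 1.514 2
v 0.461 0.974 2.248
v 0.649 0.41 2.187
v 0.91 0.002 1.837
v 1.159 -0.121 1.308
v 1.319 0.081 0.769
v -0.356 -3.101 1.036
v 0.333 -3.256 1.61
v 0.026 -2.293 2.238
v -0.664 -2.139 1.664
v 0.522 -2.89 1.142
v 0.215 -1.928 1.771
v 0.301 -2.624 0.625
v -0.007 -1.661 1.254
v -0.229 -2.581 0.301
v -0.536 -1.618 0.929
v -0.818 -2.781 0.32
v -1.125 -1.819 0.948
v -1.191 -3.132 0.674
v -1.498 -2.169 1.302
v -1.173 -3.468 1.198
v -1.481 -2.505 1.826
v -0.774 -3.633 1.646
v -1.081 -2.67 2.274
v -0.179 -3.549 1.808
v -0.486 -2.586 2.436
f 2 4 1
f 5 2 1
f 1 4 3
f 3 5 1
f 2 8 4
f 6 2 5
f 6 8 2
f 4 8 3
f 7 5 3
f 3 8 7
f 7 6 5
f 8 6 7
f 10 9 12
f 10 12 11
f 12 9 13
f 12 13 11
f 13 9 14
f 13 14 11
f 14 9 15
f 14 15 11
f 15 9 16
f 15 16 11
f 16 9 17
f 16 17 11
f 17 9 18
f 17 18 11
f 18 9 19
f 18 19 11
f 19 9 20
f 19 20 11
f 20 9 21
f 20 21 11
f 21 9 22
f 21 22 11
f 22 9 23
f 22 23 11
f 23 9 24
f 23 24 11
f 24 9 10
f 24 10 11
f 26 25 29
f 26 29 27
f 27 29 30
f 27 30 28
f 29 25 31
f 29 31 30
f 30 31 32
f 30 32 28
f 31 25 33
f 31 33 32
f 32 33 34
f 32 34 28
f 33 25 35
f 33 35 34
f 34 35 36
f 34 36 28
f 35 25 37
f 35 37 36
f 36 37 38
f 36 38 28
f 37 25 39
f 37 39 38
f 38 39 40
f 38 40 28
f 39 25 41
f 39 41 40
f 40 41 42
f 40 42 28
f 41 25 43
f 41 43 42
f 42 43 44
f 42 44 28
f 43 25 45
f 43 45 44
f 44 45 46
f 44 46 28
f 45 25 26
f 45 26 46
f 46 26 27
f 46 27 28
f 48 47 50
f 48 50 49
f 50 47 51
f 50 51 49
f 51 47 52
f 51 52 49
f 52 47 53
f 52 53 49
f 53 47 54
f 53 54 49
f 54 47 55
f 54 55 49
f 55 47 56
f 55 56 49
f 56 47 57
f 56 57 49
f 57 47 58
f 57 58 49
f 58 47 59
f 58 59 49
f 59 47 48
f 59 48 49
f 61 60 64
f 61 64 62
f 62 64 65
f 62 65 63
f 64 60 66
f 64 66 65
f 65 66 67
f 65 67 63
f 66 60 68
f 66 68 67
f 67 68 69
f 67 69 63
f 68 60 70
f 68 70 69
f 69 70 71
f 69 71 63
f 70 60 72
f 70 72 71
f 71 72 73
f 71 73 63
f 72 60 74
f 72 74 73
f 73 74 75
f 73 75 63
f 74 60 76
f 74 76 75
f 75 76 77
f 75 77 63
f 76 60 78
f 76 78 77
f 77 78 79
f 77 79 63
f 78 60 61
f 78 61 79
f 79 61 62
f 79 62 63



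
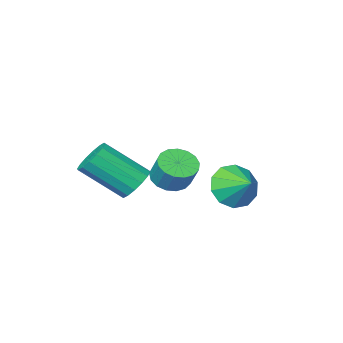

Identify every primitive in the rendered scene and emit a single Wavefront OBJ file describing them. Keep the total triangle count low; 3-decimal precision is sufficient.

v 2.641 -0.156 -1.691
v 3.087 0.324 -2.035
v 3.125 0.936 -1.134
v 2.679 0.456 -0.789
v 2.762 0.446 -2.104
v 2.799 1.058 -1.203
v 2.409 0.43 -2.079
v 2.446 1.042 -1.177
v 2.109 0.28 -1.964
v 2.147 0.892 -1.063
v 1.931 0.03 -1.787
v 1.969 0.642 -0.886
v 1.916 -0.263 -1.588
v 1.954 0.349 -0.687
v 2.067 -0.531 -1.412
v 2.105 0.081 -0.511
v 2.349 -0.713 -1.3
v 2.387 -0.101 -0.399
v 2.699 -0.767 -1.278
v 2.736 -0.156 -0.377
v 3.035 -0.682 -1.35
v 3.072 -0.07 -0.449
v 3.281 -0.476 -1.5
v 3.318 0.136 -0.599
v 3.38 -0.197 -1.694
v 3.418 0.415 -0.793
v 3.31 0.092 -1.887
v 3.348 0.704 -0.986
v -0.367 -0.883 -3.167
v -0.046 -0.416 -3.978
v -0.433 0.123 -2.613
v -0.657 -0.441 -4.004
v -1.157 -0.636 -3.71
v -1.356 -0.924 -3.208
v -1.176 -1.197 -2.691
v -0.688 -1.35 -2.355
v -0.077 -1.325 -2.329
v 0.423 -1.13 -2.624
v 0.621 -0.842 -3.125
v 0.442 -0.568 -3.643
v 2.317 -3.166 -3.361
v 2.773 -3.38 -3.97
v 4.058 -4.348 -2.668
v 3.603 -4.134 -2.059
v 2.921 -3.019 -3.848
v 4.207 -3.987 -2.546
v 2.908 -2.697 -3.596
v 4.194 -3.665 -2.294
v 2.737 -2.501 -3.281
v 4.022 -3.469 -1.979
v 2.453 -2.483 -2.987
v 3.738 -3.451 -1.685
v 2.132 -2.648 -2.794
v 3.418 -3.616 -1.492
v 1.862 -2.952 -2.752
v 3.147 -3.92 -1.45
v 1.713 -3.313 -2.874
v 2.999 -4.281 -1.572
v 1.726 -3.635 -3.126
v 3.012 -4.603 -1.824
v 1.898 -3.831 -3.441
v 3.183 -4.799 -2.139
v 2.182 -3.849 -3.735
v 3.467 -4.817 -2.433
v 2.502 -3.684 -3.928
v 3.788 -4.652 -2.626
f 2 1 5
f 2 5 3
f 3 5 6
f 3 6 4
f 5 1 7
f 5 7 6
f 6 7 8
f 6 8 4
f 7 1 9
f 7 9 8
f 8 9 10
f 8 10 4
f 9 1 11
f 9 11 10
f 10 11 12
f 10 12 4
f 11 1 13
f 11 13 12
f 12 13 14
f 12 14 4
f 13 1 15
f 13 15 14
f 14 15 16
f 14 16 4
f 15 1 17
f 15 17 16
f 16 17 18
f 16 18 4
f 17 1 19
f 17 19 18
f 18 19 20
f 18 20 4
f 19 1 21
f 19 21 20
f 20 21 22
f 20 22 4
f 21 1 23
f 21 23 22
f 22 23 24
f 22 24 4
f 23 1 25
f 23 25 24
f 24 25 26
f 24 26 4
f 25 1 27
f 25 27 26
f 26 27 28
f 26 28 4
f 27 1 2
f 27 2 28
f 28 2 3
f 28 3 4
f 30 29 32
f 30 32 31
f 32 29 33
f 32 33 31
f 33 29 34
f 33 34 31
f 34 29 35
f 34 35 31
f 35 29 36
f 35 36 31
f 36 29 37
f 36 37 31
f 37 29 38
f 37 38 31
f 38 29 39
f 38 39 31
f 39 29 40
f 39 40 31
f 40 29 30
f 40 30 31
f 42 41 45
f 42 45 43
f 43 45 46
f 43 46 44
f 45 41 47
f 45 47 46
f 46 47 48
f 46 48 44
f 47 41 49
f 47 49 48
f 48 49 50
f 48 50 44
f 49 41 51
f 49 51 50
f 50 51 52
f 50 52 44
f 51 41 53
f 51 53 52
f 52 53 54
f 52 54 44
f 53 41 55
f 53 55 54
f 54 55 56
f 54 56 44
f 55 41 57
f 55 57 56
f 56 57 58
f 56 58 44
f 57 41 59
f 57 59 58
f 58 59 60
f 58 60 44
f 59 41 61
f 59 61 60
f 60 61 62
f 60 62 44
f 61 41 63
f 61 63 62
f 62 63 64
f 62 64 44
f 63 41 65
f 63 65 64
f 64 65 66
f 64 66 44
f 65 41 42
f 65 42 66
f 66 42 43
f 66 43 44



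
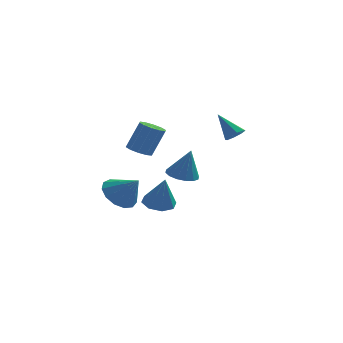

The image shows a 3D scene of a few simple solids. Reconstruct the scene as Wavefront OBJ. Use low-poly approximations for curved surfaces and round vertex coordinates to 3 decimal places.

v 2.44 2.941 0.861
v 2.854 2.782 1.264
v 1.52 3.539 2.039
v 2.921 3.206 1.101
v 2.706 3.475 0.797
v 2.335 3.431 0.53
v 2.025 3.1 0.457
v 1.958 2.676 0.62
v 2.173 2.407 0.924
v 2.544 2.451 1.191
v -0.061 1.257 -1.28
v 0.745 1.057 -1.504
v 0.381 1.183 0.38
v 0.738 1.501 -1.482
v 0.518 1.881 -1.406
v 0.142 2.093 -1.297
v -0.288 2.081 -1.183
v -0.657 1.849 -1.095
v -0.867 1.458 -1.057
v -0.861 1.013 -1.078
v -0.64 0.634 -1.154
v -0.264 0.422 -1.264
v 0.166 0.433 -1.378
v 0.535 0.666 -1.466
v -2.015 -0.229 0.821
v -1.382 -0.464 0.604
v -0.751 -0.167 2.121
v -1.385 0.069 2.339
v -1.4 -0.032 0.527
v -0.769 0.265 2.044
v -1.653 0.324 0.562
v -1.022 0.621 2.08
v -2.044 0.47 0.697
v -1.414 0.767 2.214
v -2.425 0.349 0.878
v -1.794 0.646 2.396
v -2.649 0.007 1.039
v -2.018 0.304 2.556
v -2.631 -0.425 1.116
v -2 -0.128 2.633
v -2.378 -0.781 1.08
v -1.747 -0.484 2.598
v -1.986 -0.927 0.946
v -1.356 -0.63 2.463
v -1.606 -0.806 0.764
v -0.975 -0.509 2.282
v -2.586 -3.531 -0.75
v -1.934 -3.847 -1.467
v -1.634 -3.969 0.31
v -1.801 -3.299 -1.359
v -1.918 -2.824 -1.057
v -2.247 -2.573 -0.658
v -2.683 -2.626 -0.287
v -3.089 -2.967 -0.064
v -3.335 -3.486 -0.058
v -3.343 -4.02 -0.272
v -3.111 -4.398 -0.637
v -2.712 -4.501 -1.038
v -2.273 -4.295 -1.348
v -1.066 -0.276 -2.596
v -0.245 -0.007 -2.698
v -0.714 -0.704 -0.884
v -0.649 0.481 -2.493
v -1.297 0.525 -2.348
v -1.81 0.101 -2.349
v -1.887 -0.544 -2.495
v -1.483 -1.032 -2.7
v -0.835 -1.077 -2.844
v -0.322 -0.653 -2.843
f 2 1 4
f 2 4 3
f 4 1 5
f 4 5 3
f 5 1 6
f 5 6 3
f 6 1 7
f 6 7 3
f 7 1 8
f 7 8 3
f 8 1 9
f 8 9 3
f 9 1 10
f 9 10 3
f 10 1 2
f 10 2 3
f 12 11 14
f 12 14 13
f 14 11 15
f 14 15 13
f 15 11 16
f 15 16 13
f 16 11 17
f 16 17 13
f 17 11 18
f 17 18 13
f 18 11 19
f 18 19 13
f 19 11 20
f 19 20 13
f 20 11 21
f 20 21 13
f 21 11 22
f 21 22 13
f 22 11 23
f 22 23 13
f 23 11 24
f 23 24 13
f 24 11 12
f 24 12 13
f 26 25 29
f 26 29 27
f 27 29 30
f 27 30 28
f 29 25 31
f 29 31 30
f 30 31 32
f 30 32 28
f 31 25 33
f 31 33 32
f 32 33 34
f 32 34 28
f 33 25 35
f 33 35 34
f 34 35 36
f 34 36 28
f 35 25 37
f 35 37 36
f 36 37 38
f 36 38 28
f 37 25 39
f 37 39 38
f 38 39 40
f 38 40 28
f 39 25 41
f 39 41 40
f 40 41 42
f 40 42 28
f 41 25 43
f 41 43 42
f 42 43 44
f 42 44 28
f 43 25 45
f 43 45 44
f 44 45 46
f 44 46 28
f 45 25 26
f 45 26 46
f 46 26 27
f 46 27 28
f 48 47 50
f 48 50 49
f 50 47 51
f 50 51 49
f 51 47 52
f 51 52 49
f 52 47 53
f 52 53 49
f 53 47 54
f 53 54 49
f 54 47 55
f 54 55 49
f 55 47 56
f 55 56 49
f 56 47 57
f 56 57 49
f 57 47 58
f 57 58 49
f 58 47 59
f 58 59 49
f 59 47 48
f 59 48 49
f 61 60 63
f 61 63 62
f 63 60 64
f 63 64 62
f 64 60 65
f 64 65 62
f 65 60 66
f 65 66 62
f 66 60 67
f 66 67 62
f 67 60 68
f 67 68 62
f 68 60 69
f 68 69 62
f 69 60 61
f 69 61 62



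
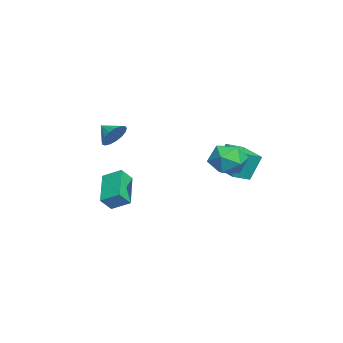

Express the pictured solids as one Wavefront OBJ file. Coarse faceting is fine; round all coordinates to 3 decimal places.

v 3.456 4.63 0.619
v 3.796 4.211 -0.272
v 3.584 3.129 1.372
v 3.924 2.71 0.481
v 4.523 3.384 1.002
v 4.444 4.311 0.536
v 2.936 3.029 0.564
v 2.857 3.956 0.098
v 3.474 3.222 -0.306
v 4.455 3.441 -0.035
v 2.925 3.899 1.135
v 3.906 4.118 1.406
v -1.952 -2.325 0.025
v -1.742 -1.966 0.744
v -2.448 -3.055 0.535
v -2.089 -1.796 0.65
v -2.404 -1.747 0.413
v -2.615 -1.83 0.087
v -2.675 -2.027 -0.253
v -2.568 -2.292 -0.529
v -2.321 -2.564 -0.678
v -1.988 -2.782 -0.667
v -1.648 -2.894 -0.496
v -1.377 -2.877 -0.206
v -1.237 -2.733 0.137
v -1.262 -2.495 0.454
v -1.444 -2.218 0.673
v -2.906 3.471 -2.446
v -3.124 4.048 -0.97
v -1.556 4.47 -2.637
v -1.773 5.046 -1.161
v -2.227 2.634 -2.019
v -2.444 3.21 -0.543
v -0.876 3.632 -2.21
v -1.094 4.209 -0.734
v 1.817 -2.031 -3.557
v 0.09 -2.137 -2.554
v 2.056 -1.065 -3.043
v 0.329 -1.171 -2.039
v 2.251 -2.509 -2.861
v 0.524 -2.615 -1.857
v 2.49 -1.543 -2.346
v 0.763 -1.649 -1.343
f 1 12 6
f 1 6 2
f 1 2 8
f 1 8 11
f 1 11 12
f 2 6 10
f 6 12 5
f 12 11 3
f 11 8 7
f 8 2 9
f 4 10 5
f 4 5 3
f 4 3 7
f 4 7 9
f 4 9 10
f 5 10 6
f 3 5 12
f 7 3 11
f 9 7 8
f 10 9 2
f 14 13 16
f 14 16 15
f 16 13 17
f 16 17 15
f 17 13 18
f 17 18 15
f 18 13 19
f 18 19 15
f 19 13 20
f 19 20 15
f 20 13 21
f 20 21 15
f 21 13 22
f 21 22 15
f 22 13 23
f 22 23 15
f 23 13 24
f 23 24 15
f 24 13 25
f 24 25 15
f 25 13 26
f 25 26 15
f 26 13 27
f 26 27 15
f 27 13 14
f 27 14 15
f 29 31 28
f 32 29 28
f 28 31 30
f 30 32 28
f 29 35 31
f 33 29 32
f 33 35 29
f 31 35 30
f 34 32 30
f 30 35 34
f 34 33 32
f 35 33 34
f 37 39 36
f 40 37 36
f 36 39 38
f 38 40 36
f 37 43 39
f 41 37 40
f 41 43 37
f 39 43 38
f 42 40 38
f 38 43 42
f 42 41 40
f 43 41 42



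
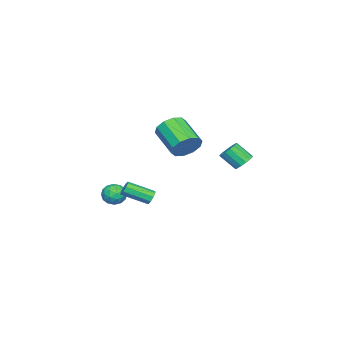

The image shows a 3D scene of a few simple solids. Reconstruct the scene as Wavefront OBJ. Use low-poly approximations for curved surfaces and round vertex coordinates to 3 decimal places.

v 2.62 -1.328 -3.506
v 3.015 -1.338 -3.828
v 3.576 -2.742 -3.096
v 3.18 -2.732 -2.774
v 3.098 -1.156 -3.542
v 3.659 -2.56 -2.81
v 2.957 -1.054 -3.24
v 3.518 -2.458 -2.507
v 2.658 -1.081 -3.062
v 3.219 -2.485 -2.33
v 2.341 -1.223 -3.092
v 2.902 -2.627 -2.359
v 2.154 -1.414 -3.316
v 2.715 -2.818 -2.583
v 2.185 -1.565 -3.629
v 2.746 -2.969 -2.896
v 2.419 -1.605 -3.884
v 2.98 -3.009 -3.152
v 2.747 -1.515 -3.963
v 3.308 -2.92 -3.231
v 2.105 -3.416 -4.506
v 2.682 -3.427 -3.969
v 1.478 -4.313 -3.851
v 2.055 -4.324 -3.314
v 1.585 -3.694 -3.374
v 1.973 -3.139 -3.78
v 2.187 -4.601 -4.04
v 2.575 -4.046 -4.446
v 2.733 -4.159 -3.681
v 2.361 -3.599 -3.27
v 1.799 -4.141 -4.55
v 1.427 -3.581 -4.139
v 2.449 -3.343 -4.296
v 1.711 -4.397 -3.524
v 1.435 -4.027 -3.56
v 1.775 -4.033 -3.245
v 2.032 -3.174 -4.184
v 2.371 -3.18 -3.868
v 1.726 -3.337 -3.519
v 1.789 -4.56 -3.952
v 2.128 -4.566 -3.636
v 2.385 -3.707 -4.575
v 2.725 -3.713 -4.26
v 2.434 -4.403 -4.301
v 2.818 -3.78 -3.811
v 2.449 -4.307 -3.425
v 2.527 -4.47 -3.852
v 2.755 -4.144 -4.09
v 2.599 -3.45 -3.569
v 2.231 -3.977 -3.183
v 1.955 -3.607 -3.219
v 2.182 -3.281 -3.457
v 2.629 -3.88 -3.399
v 1.929 -3.763 -4.637
v 1.561 -4.29 -4.251
v 1.978 -4.459 -4.363
v 2.205 -4.133 -4.601
v 1.711 -3.433 -4.395
v 1.342 -3.96 -4.009
v 1.405 -3.596 -3.73
v 1.633 -3.27 -3.968
v 1.531 -3.86 -4.421
v 2.799 0.866 0.858
v 3.509 0.771 1.497
v 2.472 -0.641 2.44
v 1.761 -0.546 1.802
v 3.133 1.183 1.701
v 2.096 -0.23 2.644
v 2.63 1.474 1.582
v 1.593 0.061 2.526
v 2.191 1.532 1.188
v 1.154 0.12 2.131
v 1.984 1.337 0.667
v 0.947 -0.076 1.61
v 2.088 0.961 0.22
v 1.051 -0.451 1.163
v 2.464 0.55 0.016
v 1.427 -0.863 0.959
v 2.967 0.259 0.134
v 1.93 -1.154 1.078
v 3.406 0.2 0.529
v 2.369 -1.212 1.472
v 3.613 0.396 1.05
v 2.576 -1.017 1.993
v 2.769 4.2 0.221
v 3.278 4.505 0.485
v 3.361 3.605 1.364
v 2.851 3.3 1.099
v 3.009 4.633 0.642
v 3.092 3.733 1.52
v 2.676 4.645 0.686
v 2.759 3.745 1.564
v 2.368 4.538 0.605
v 2.45 3.638 1.483
v 2.166 4.34 0.421
v 2.249 3.44 1.299
v 2.127 4.105 0.184
v 2.209 3.205 1.062
v 2.259 3.895 -0.044
v 2.342 2.995 0.835
v 2.528 3.767 -0.2
v 2.611 2.867 0.678
v 2.861 3.755 -0.244
v 2.944 2.855 0.634
v 3.17 3.862 -0.163
v 3.252 2.962 0.715
v 3.371 4.06 0.021
v 3.454 3.16 0.899
v 3.411 4.295 0.258
v 3.493 3.395 1.136
f 2 1 5
f 2 5 3
f 3 5 6
f 3 6 4
f 5 1 7
f 5 7 6
f 6 7 8
f 6 8 4
f 7 1 9
f 7 9 8
f 8 9 10
f 8 10 4
f 9 1 11
f 9 11 10
f 10 11 12
f 10 12 4
f 11 1 13
f 11 13 12
f 12 13 14
f 12 14 4
f 13 1 15
f 13 15 14
f 14 15 16
f 14 16 4
f 15 1 17
f 15 17 16
f 16 17 18
f 16 18 4
f 17 1 19
f 17 19 18
f 18 19 20
f 18 20 4
f 19 1 2
f 19 2 20
f 20 2 3
f 20 3 4
f 21 58 37
f 58 32 61
f 37 61 26
f 58 61 37
f 21 37 33
f 37 26 38
f 33 38 22
f 37 38 33
f 21 33 42
f 33 22 43
f 42 43 28
f 33 43 42
f 21 42 54
f 42 28 57
f 54 57 31
f 42 57 54
f 21 54 58
f 54 31 62
f 58 62 32
f 54 62 58
f 22 38 49
f 38 26 52
f 49 52 30
f 38 52 49
f 26 61 39
f 61 32 60
f 39 60 25
f 61 60 39
f 32 62 59
f 62 31 55
f 59 55 23
f 62 55 59
f 31 57 56
f 57 28 44
f 56 44 27
f 57 44 56
f 28 43 48
f 43 22 45
f 48 45 29
f 43 45 48
f 24 50 36
f 50 30 51
f 36 51 25
f 50 51 36
f 24 36 34
f 36 25 35
f 34 35 23
f 36 35 34
f 24 34 41
f 34 23 40
f 41 40 27
f 34 40 41
f 24 41 46
f 41 27 47
f 46 47 29
f 41 47 46
f 24 46 50
f 46 29 53
f 50 53 30
f 46 53 50
f 25 51 39
f 51 30 52
f 39 52 26
f 51 52 39
f 23 35 59
f 35 25 60
f 59 60 32
f 35 60 59
f 27 40 56
f 40 23 55
f 56 55 31
f 40 55 56
f 29 47 48
f 47 27 44
f 48 44 28
f 47 44 48
f 30 53 49
f 53 29 45
f 49 45 22
f 53 45 49
f 64 63 67
f 64 67 65
f 65 67 68
f 65 68 66
f 67 63 69
f 67 69 68
f 68 69 70
f 68 70 66
f 69 63 71
f 69 71 70
f 70 71 72
f 70 72 66
f 71 63 73
f 71 73 72
f 72 73 74
f 72 74 66
f 73 63 75
f 73 75 74
f 74 75 76
f 74 76 66
f 75 63 77
f 75 77 76
f 76 77 78
f 76 78 66
f 77 63 79
f 77 79 78
f 78 79 80
f 78 80 66
f 79 63 81
f 79 81 80
f 80 81 82
f 80 82 66
f 81 63 83
f 81 83 82
f 82 83 84
f 82 84 66
f 83 63 64
f 83 64 84
f 84 64 65
f 84 65 66
f 86 85 89
f 86 89 87
f 87 89 90
f 87 90 88
f 89 85 91
f 89 91 90
f 90 91 92
f 90 92 88
f 91 85 93
f 91 93 92
f 92 93 94
f 92 94 88
f 93 85 95
f 93 95 94
f 94 95 96
f 94 96 88
f 95 85 97
f 95 97 96
f 96 97 98
f 96 98 88
f 97 85 99
f 97 99 98
f 98 99 100
f 98 100 88
f 99 85 101
f 99 101 100
f 100 101 102
f 100 102 88
f 101 85 103
f 101 103 102
f 102 103 104
f 102 104 88
f 103 85 105
f 103 105 104
f 104 105 106
f 104 106 88
f 105 85 107
f 105 107 106
f 106 107 108
f 106 108 88
f 107 85 109
f 107 109 108
f 108 109 110
f 108 110 88
f 109 85 86
f 109 86 110
f 110 86 87
f 110 87 88



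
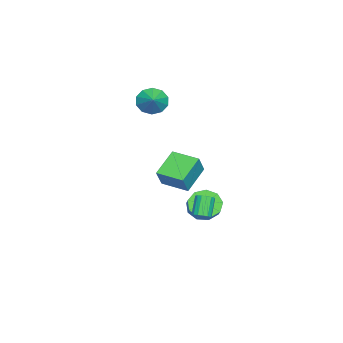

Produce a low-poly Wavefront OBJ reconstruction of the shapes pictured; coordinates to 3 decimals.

v -3.489 -0.752 -4.059
v -5.12 -0.343 -3.051
v -3.135 0.967 -4.183
v -4.765 1.376 -3.175
v -2.755 -0.816 -2.845
v -4.385 -0.407 -1.837
v -2.4 0.903 -2.969
v -4.031 1.312 -1.961
v 3.651 3.99 -1.952
v 3.997 3.673 -1.706
v 3.215 3.613 -0.682
v 2.869 3.93 -0.928
v 4.071 3.927 -1.635
v 3.289 3.867 -0.611
v 4.032 4.198 -1.649
v 3.25 4.138 -0.624
v 3.892 4.414 -1.744
v 3.11 4.354 -0.719
v 3.686 4.516 -1.894
v 2.904 4.456 -0.87
v 3.471 4.477 -2.061
v 2.689 4.417 -1.036
v 3.305 4.307 -2.198
v 2.523 4.247 -1.174
v 3.231 4.053 -2.269
v 2.449 3.993 -1.245
v 3.27 3.782 -2.256
v 2.488 3.722 -1.231
v 3.41 3.566 -2.161
v 2.628 3.506 -1.136
v 3.616 3.464 -2.01
v 2.834 3.404 -0.986
v 3.831 3.503 -1.844
v 3.049 3.443 -0.819
v -3.626 -1.348 2.441
v -3.064 -1.757 1.792
v -2.594 -0.912 3.059
v -3.185 -1.212 1.61
v -3.475 -0.719 1.745
v -3.822 -0.467 2.146
v -4.094 -0.551 2.659
v -4.188 -0.94 3.089
v -4.067 -1.484 3.271
v -3.777 -1.977 3.136
v -3.43 -2.23 2.736
v -3.158 -2.145 2.222
v -1.435 2.45 -4.257
v -0.741 2.271 -4.939
v 0.029 2.61 -4.246
v -0.665 2.79 -3.563
v -0.967 2.906 -5
v -0.197 3.246 -4.307
v -1.412 3.328 -4.713
v -0.642 3.668 -4.02
v -1.867 3.34 -4.212
v -1.098 3.679 -3.519
v -2.121 2.935 -3.732
v -1.351 3.274 -3.039
v -2.053 2.303 -3.498
v -1.284 2.643 -2.805
v -1.696 1.74 -3.618
v -0.927 2.08 -2.925
v -1.217 1.51 -4.037
v -0.447 1.849 -3.344
v -0.84 1.719 -4.559
v -0.07 2.059 -3.866
f 2 4 1
f 5 2 1
f 1 4 3
f 3 5 1
f 2 8 4
f 6 2 5
f 6 8 2
f 4 8 3
f 7 5 3
f 3 8 7
f 7 6 5
f 8 6 7
f 10 9 13
f 10 13 11
f 11 13 14
f 11 14 12
f 13 9 15
f 13 15 14
f 14 15 16
f 14 16 12
f 15 9 17
f 15 17 16
f 16 17 18
f 16 18 12
f 17 9 19
f 17 19 18
f 18 19 20
f 18 20 12
f 19 9 21
f 19 21 20
f 20 21 22
f 20 22 12
f 21 9 23
f 21 23 22
f 22 23 24
f 22 24 12
f 23 9 25
f 23 25 24
f 24 25 26
f 24 26 12
f 25 9 27
f 25 27 26
f 26 27 28
f 26 28 12
f 27 9 29
f 27 29 28
f 28 29 30
f 28 30 12
f 29 9 31
f 29 31 30
f 30 31 32
f 30 32 12
f 31 9 33
f 31 33 32
f 32 33 34
f 32 34 12
f 33 9 10
f 33 10 34
f 34 10 11
f 34 11 12
f 36 35 38
f 36 38 37
f 38 35 39
f 38 39 37
f 39 35 40
f 39 40 37
f 40 35 41
f 40 41 37
f 41 35 42
f 41 42 37
f 42 35 43
f 42 43 37
f 43 35 44
f 43 44 37
f 44 35 45
f 44 45 37
f 45 35 46
f 45 46 37
f 46 35 36
f 46 36 37
f 48 47 51
f 48 51 49
f 49 51 52
f 49 52 50
f 51 47 53
f 51 53 52
f 52 53 54
f 52 54 50
f 53 47 55
f 53 55 54
f 54 55 56
f 54 56 50
f 55 47 57
f 55 57 56
f 56 57 58
f 56 58 50
f 57 47 59
f 57 59 58
f 58 59 60
f 58 60 50
f 59 47 61
f 59 61 60
f 60 61 62
f 60 62 50
f 61 47 63
f 61 63 62
f 62 63 64
f 62 64 50
f 63 47 65
f 63 65 64
f 64 65 66
f 64 66 50
f 65 47 48
f 65 48 66
f 66 48 49
f 66 49 50



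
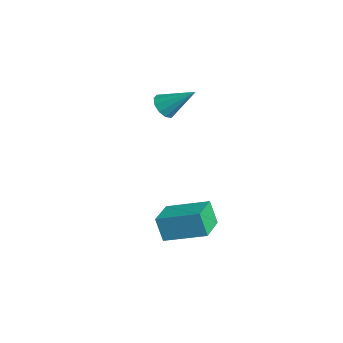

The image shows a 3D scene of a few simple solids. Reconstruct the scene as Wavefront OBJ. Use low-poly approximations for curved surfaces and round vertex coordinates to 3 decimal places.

v -2.913 -2.288 1.973
v -2.421 -2.141 1.467
v -2.047 -1.132 3.147
v -2.754 -1.849 1.425
v -3.147 -1.724 1.592
v -3.451 -1.814 1.904
v -3.549 -2.085 2.243
v -3.404 -2.434 2.479
v -3.071 -2.726 2.522
v -2.678 -2.851 2.355
v -2.374 -2.761 2.042
v -2.276 -2.49 1.703
v -0.208 -2.959 -4.294
v -0.654 -3.147 -3.098
v 0.97 -1.352 -3.602
v 0.524 -1.539 -2.406
v 1.036 -4.001 -3.994
v 0.59 -4.188 -2.798
v 2.214 -2.393 -3.302
v 1.768 -2.581 -2.106
f 2 1 4
f 2 4 3
f 4 1 5
f 4 5 3
f 5 1 6
f 5 6 3
f 6 1 7
f 6 7 3
f 7 1 8
f 7 8 3
f 8 1 9
f 8 9 3
f 9 1 10
f 9 10 3
f 10 1 11
f 10 11 3
f 11 1 12
f 11 12 3
f 12 1 2
f 12 2 3
f 14 16 13
f 17 14 13
f 13 16 15
f 15 17 13
f 14 20 16
f 18 14 17
f 18 20 14
f 16 20 15
f 19 17 15
f 15 20 19
f 19 18 17
f 20 18 19



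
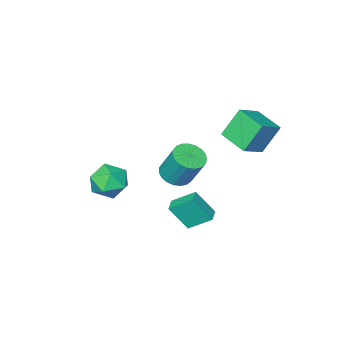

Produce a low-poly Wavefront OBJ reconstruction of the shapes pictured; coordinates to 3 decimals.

v -2.425 -4.253 -3.704
v -1.419 -4.249 -3.617
v -1.589 -3.223 -1.69
v -2.595 -3.227 -1.776
v -1.491 -3.886 -3.816
v -1.661 -2.86 -1.889
v -1.724 -3.587 -3.996
v -1.894 -2.561 -2.069
v -2.079 -3.403 -4.126
v -2.249 -2.377 -2.198
v -2.493 -3.366 -4.182
v -2.663 -2.34 -2.255
v -2.896 -3.482 -4.156
v -3.066 -2.456 -2.228
v -3.217 -3.732 -4.051
v -3.387 -2.706 -2.124
v -3.401 -4.071 -3.887
v -3.572 -3.045 -1.959
v -3.417 -4.443 -3.69
v -3.587 -3.416 -1.763
v -3.261 -4.781 -3.496
v -3.431 -3.755 -1.569
v -2.96 -5.028 -3.338
v -3.13 -4.002 -1.411
v -2.567 -5.141 -3.243
v -2.737 -4.115 -1.316
v -2.149 -5.1 -3.228
v -2.319 -4.074 -1.301
v -1.779 -4.913 -3.295
v -1.949 -3.887 -1.368
v -1.521 -4.612 -3.432
v -1.691 -3.586 -1.505
v -0.881 -0.959 -5.005
v -0.153 -1.717 -3.52
v -1.727 0.059 -4.071
v -0.999 -0.699 -2.586
v -0.241 -0.401 -5.034
v 0.487 -1.159 -3.549
v -1.087 0.617 -4.1
v -0.359 -0.141 -2.615
v 2.005 -2.729 -1.85
v 2.738 -1.952 -1.261
v 3.182 -4.228 -1.339
v 3.915 -3.451 -0.75
v 2.799 -3.684 -0.317
v 2.072 -2.757 -0.632
v 3.848 -3.423 -1.968
v 3.121 -2.496 -2.283
v 3.877 -2.381 -1.334
v 3.229 -2.543 -0.313
v 2.691 -3.637 -2.287
v 2.043 -3.799 -1.266
v -4.267 0.427 3.066
v -2.838 0.601 3.851
v -4.297 2.224 2.722
v -2.867 2.398 3.506
v -3.313 0.122 1.394
v -1.883 0.296 2.178
v -3.342 1.919 1.049
v -1.913 2.093 1.834
f 2 1 5
f 2 5 3
f 3 5 6
f 3 6 4
f 5 1 7
f 5 7 6
f 6 7 8
f 6 8 4
f 7 1 9
f 7 9 8
f 8 9 10
f 8 10 4
f 9 1 11
f 9 11 10
f 10 11 12
f 10 12 4
f 11 1 13
f 11 13 12
f 12 13 14
f 12 14 4
f 13 1 15
f 13 15 14
f 14 15 16
f 14 16 4
f 15 1 17
f 15 17 16
f 16 17 18
f 16 18 4
f 17 1 19
f 17 19 18
f 18 19 20
f 18 20 4
f 19 1 21
f 19 21 20
f 20 21 22
f 20 22 4
f 21 1 23
f 21 23 22
f 22 23 24
f 22 24 4
f 23 1 25
f 23 25 24
f 24 25 26
f 24 26 4
f 25 1 27
f 25 27 26
f 26 27 28
f 26 28 4
f 27 1 29
f 27 29 28
f 28 29 30
f 28 30 4
f 29 1 31
f 29 31 30
f 30 31 32
f 30 32 4
f 31 1 2
f 31 2 32
f 32 2 3
f 32 3 4
f 34 36 33
f 37 34 33
f 33 36 35
f 35 37 33
f 34 40 36
f 38 34 37
f 38 40 34
f 36 40 35
f 39 37 35
f 35 40 39
f 39 38 37
f 40 38 39
f 41 52 46
f 41 46 42
f 41 42 48
f 41 48 51
f 41 51 52
f 42 46 50
f 46 52 45
f 52 51 43
f 51 48 47
f 48 42 49
f 44 50 45
f 44 45 43
f 44 43 47
f 44 47 49
f 44 49 50
f 45 50 46
f 43 45 52
f 47 43 51
f 49 47 48
f 50 49 42
f 54 56 53
f 57 54 53
f 53 56 55
f 55 57 53
f 54 60 56
f 58 54 57
f 58 60 54
f 56 60 55
f 59 57 55
f 55 60 59
f 59 58 57
f 60 58 59



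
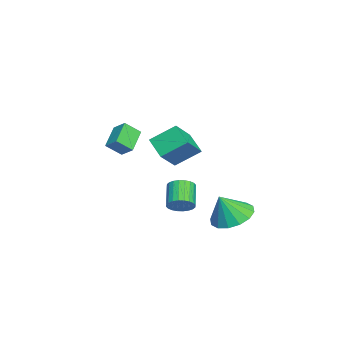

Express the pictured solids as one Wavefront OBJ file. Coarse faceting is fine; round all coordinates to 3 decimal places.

v 0.69 1.889 -1.812
v 1.468 1.325 -2.304
v 1.11 1.331 -0.508
v 1.705 1.813 -2.172
v 1.67 2.322 -1.943
v 1.373 2.715 -1.679
v 0.892 2.886 -1.451
v 0.357 2.79 -1.32
v -0.089 2.453 -1.32
v -0.326 1.964 -1.453
v -0.291 1.455 -1.682
v 0.007 1.063 -1.946
v 0.488 0.891 -2.174
v 1.023 0.987 -2.305
v -3.221 -4.027 1.956
v -2.794 -3.445 2.423
v -3.506 -3.31 1.32
v -3.078 -2.727 1.787
v -2.082 -4.253 1.193
v -1.654 -3.67 1.66
v -2.366 -3.535 0.557
v -1.939 -2.953 1.024
v -1.098 -0.63 -2.083
v -0.696 -0.424 -1.575
v -1.74 -0.524 -0.709
v -2.142 -0.73 -1.217
v -0.791 -0.192 -1.663
v -1.835 -0.292 -0.797
v -0.933 -0.027 -1.815
v -1.977 -0.127 -0.949
v -1.1 0.046 -2.008
v -2.144 -0.054 -1.141
v -1.267 0.016 -2.212
v -2.311 -0.084 -1.346
v -1.408 -0.112 -2.397
v -2.452 -0.212 -1.53
v -1.502 -0.319 -2.533
v -2.545 -0.419 -1.667
v -1.534 -0.573 -2.602
v -2.578 -0.673 -1.736
v -1.5 -0.836 -2.591
v -2.544 -0.936 -1.725
v -1.405 -1.068 -2.503
v -2.449 -1.168 -1.637
v -1.263 -1.233 -2.351
v -2.307 -1.333 -1.485
v -1.096 -1.306 -2.159
v -2.14 -1.406 -1.292
v -0.929 -1.276 -1.954
v -1.973 -1.376 -1.088
v -0.788 -1.148 -1.77
v -1.832 -1.248 -0.903
v -0.695 -0.941 -1.633
v -1.738 -1.041 -0.767
v -0.662 -0.687 -1.564
v -1.706 -0.787 -0.698
v 2.083 -1.013 2.666
v 3.148 -1.488 3.562
v 1.905 0.124 3.481
v 2.97 -0.351 4.376
v 2.91 -0.409 2.004
v 3.975 -0.884 2.899
v 2.732 0.728 2.818
v 3.797 0.253 3.714
f 2 1 4
f 2 4 3
f 4 1 5
f 4 5 3
f 5 1 6
f 5 6 3
f 6 1 7
f 6 7 3
f 7 1 8
f 7 8 3
f 8 1 9
f 8 9 3
f 9 1 10
f 9 10 3
f 10 1 11
f 10 11 3
f 11 1 12
f 11 12 3
f 12 1 13
f 12 13 3
f 13 1 14
f 13 14 3
f 14 1 2
f 14 2 3
f 16 18 15
f 19 16 15
f 15 18 17
f 17 19 15
f 16 22 18
f 20 16 19
f 20 22 16
f 18 22 17
f 21 19 17
f 17 22 21
f 21 20 19
f 22 20 21
f 24 23 27
f 24 27 25
f 25 27 28
f 25 28 26
f 27 23 29
f 27 29 28
f 28 29 30
f 28 30 26
f 29 23 31
f 29 31 30
f 30 31 32
f 30 32 26
f 31 23 33
f 31 33 32
f 32 33 34
f 32 34 26
f 33 23 35
f 33 35 34
f 34 35 36
f 34 36 26
f 35 23 37
f 35 37 36
f 36 37 38
f 36 38 26
f 37 23 39
f 37 39 38
f 38 39 40
f 38 40 26
f 39 23 41
f 39 41 40
f 40 41 42
f 40 42 26
f 41 23 43
f 41 43 42
f 42 43 44
f 42 44 26
f 43 23 45
f 43 45 44
f 44 45 46
f 44 46 26
f 45 23 47
f 45 47 46
f 46 47 48
f 46 48 26
f 47 23 49
f 47 49 48
f 48 49 50
f 48 50 26
f 49 23 51
f 49 51 50
f 50 51 52
f 50 52 26
f 51 23 53
f 51 53 52
f 52 53 54
f 52 54 26
f 53 23 55
f 53 55 54
f 54 55 56
f 54 56 26
f 55 23 24
f 55 24 56
f 56 24 25
f 56 25 26
f 58 60 57
f 61 58 57
f 57 60 59
f 59 61 57
f 58 64 60
f 62 58 61
f 62 64 58
f 60 64 59
f 63 61 59
f 59 64 63
f 63 62 61
f 64 62 63

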